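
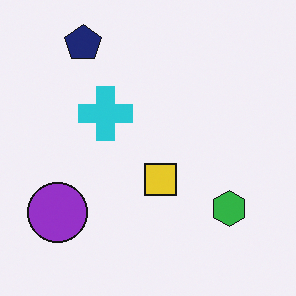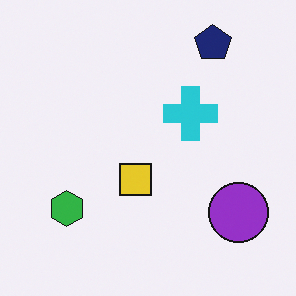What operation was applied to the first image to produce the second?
The second image is the first flipped horizontally (left ↔ right).

The purple circle is in the bottom-left of the first image and the bottom-right of the second — shapes on opposite sides of the vertical midline have swapped in a mirror flip.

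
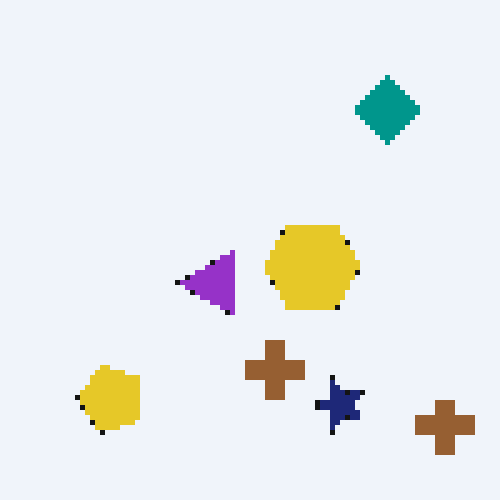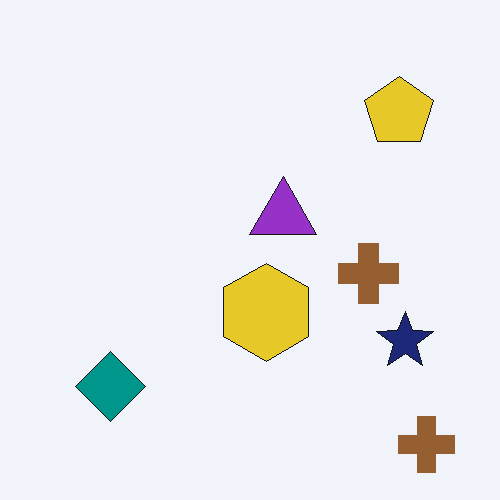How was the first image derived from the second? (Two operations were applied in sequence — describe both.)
This is the original image transposed (reflected across the top-left ↔ bottom-right diagonal), then mildly pixelated.

Shapes have swapped their row and column positions — what was in the top-right is now in the bottom-left — a diagonal reflection. Shapes are reduced to large square blocks; fine edges and outlines are lost — a downscale-then-upscale (mosaic) effect.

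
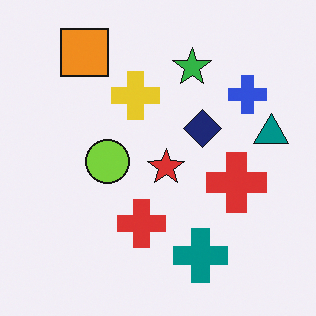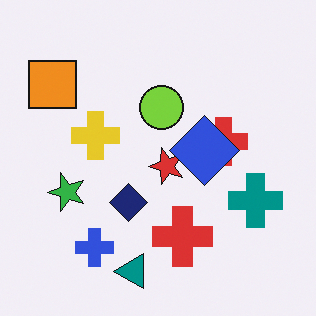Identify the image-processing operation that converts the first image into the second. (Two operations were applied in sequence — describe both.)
It was transposed (reflected across the top-left ↔ bottom-right diagonal), then overlaid with an additional blue diamond.

Shapes have swapped their row and column positions — what was in the top-right is now in the bottom-left — a diagonal reflection. A blue diamond appears in the second image that is absent from the first.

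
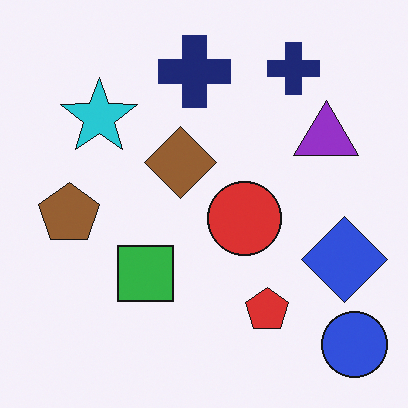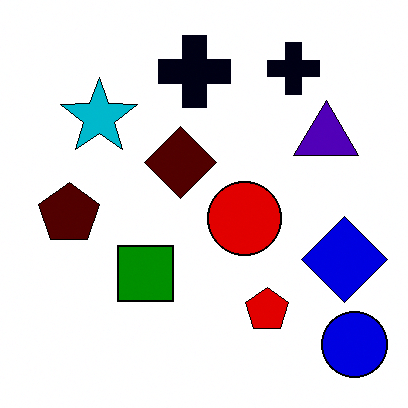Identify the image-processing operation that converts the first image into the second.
It was given much higher contrast.

Tones are pushed away from mid-grey across the whole image — a global contrast change.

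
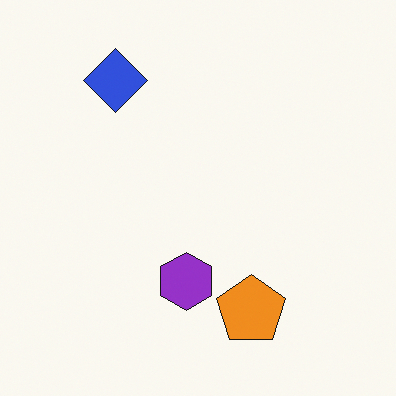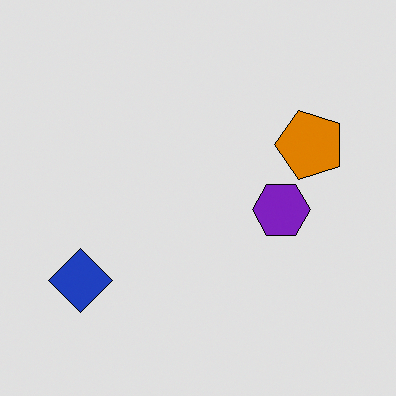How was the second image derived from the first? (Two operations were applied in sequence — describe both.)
Rotated 90° counter-clockwise, then moderately posterized.

The blue diamond sits in the top-left of the first image and the bottom-left of the second — consistent with a whole-image 90° counter-clockwise rotation. Each flat color has snapped to a coarser quantized level — most visibly, the near-white background has dropped to a flat grey.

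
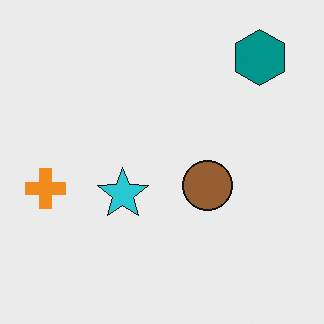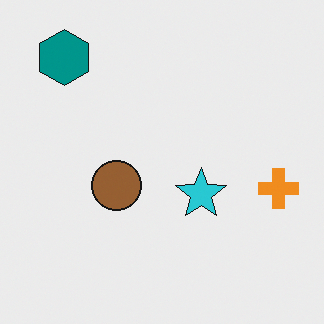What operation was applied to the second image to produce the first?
This is the original image flipped horizontally (left ↔ right).

The orange cross is in the right of the second image and the left of the first — shapes on opposite sides of the vertical midline have swapped in a mirror flip.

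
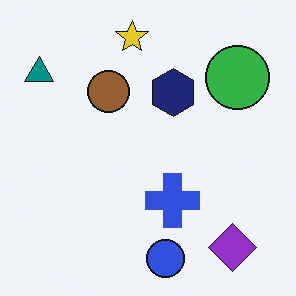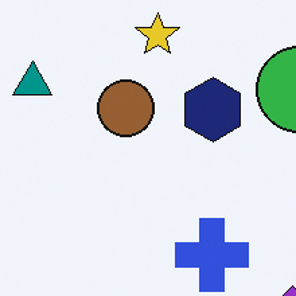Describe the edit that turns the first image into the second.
Cropped slightly and scaled back up.

The visible shapes are larger and the field of view is narrower; shapes near the original edges may be partly or wholly outside the frame — a crop-and-rescale.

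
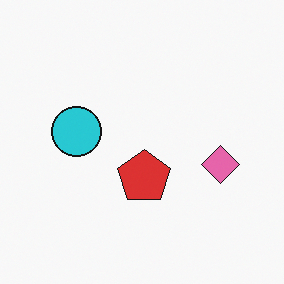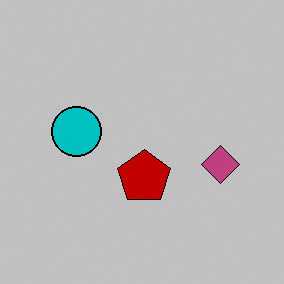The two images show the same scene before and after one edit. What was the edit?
This is the original image aggressively posterized.

Each flat color has snapped to a coarser quantized level — most visibly, the near-white background has dropped to a flat grey.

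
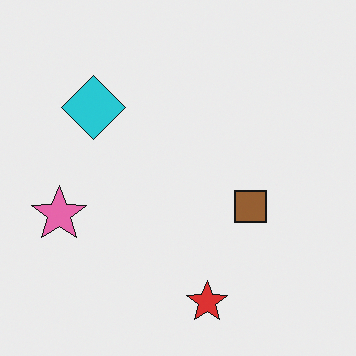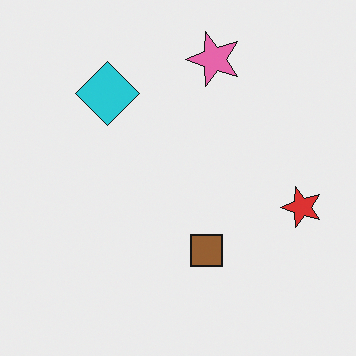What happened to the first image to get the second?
The transformation is: transposed (reflected across the top-left ↔ bottom-right diagonal).

Shapes have swapped their row and column positions — what was in the top-right is now in the bottom-left — a diagonal reflection.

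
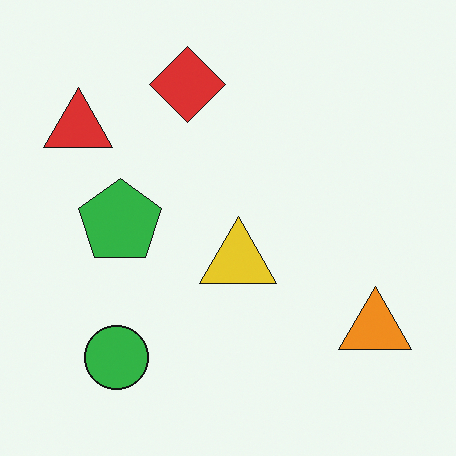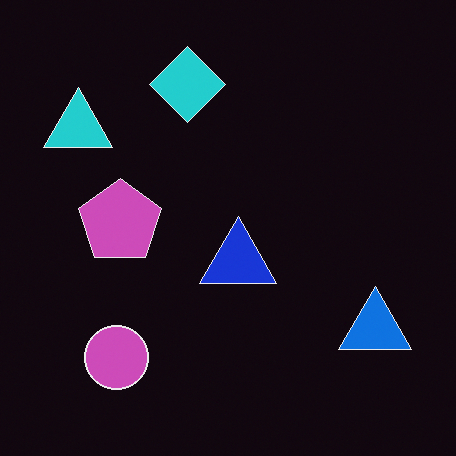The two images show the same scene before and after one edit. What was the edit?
The image was color-inverted (negative).

The light background has become dark and every shape's color is its complement — a photographic negative.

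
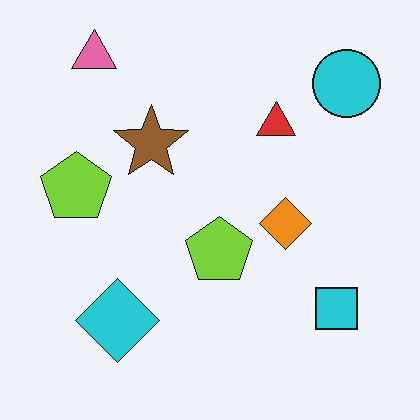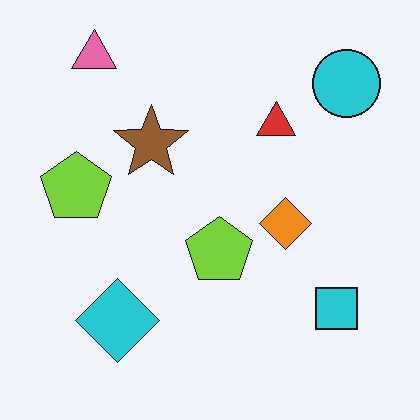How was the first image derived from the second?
The image was JPEG-compressed with visible artifacts.

Blocky 8×8 compression artifacts appear around shape edges and the flat background shows ringing — characteristic JPEG degradation.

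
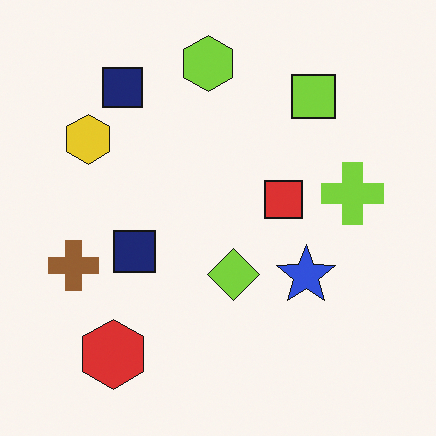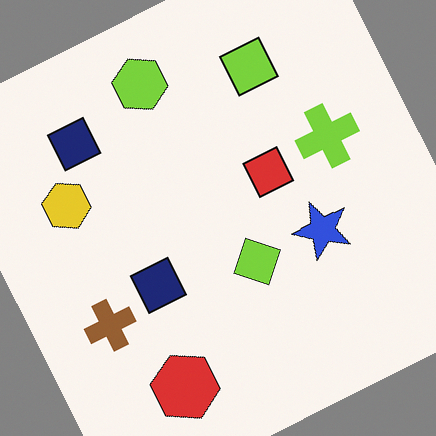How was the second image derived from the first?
This is the original image rotated counter-clockwise by a clearly visible amount.

Every shape is tilted by the same angle and the image corners show triangular fill wedges — a whole-image rotation by a non-right angle.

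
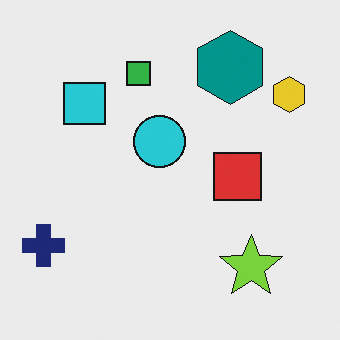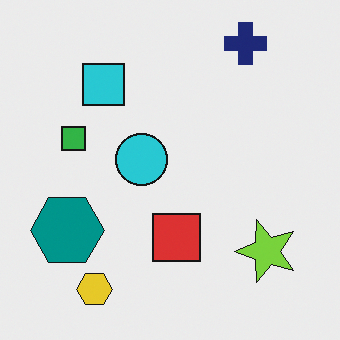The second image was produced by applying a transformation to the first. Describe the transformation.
The image was transposed (reflected across the top-left ↔ bottom-right diagonal).

Shapes have swapped their row and column positions — what was in the top-right is now in the bottom-left — a diagonal reflection.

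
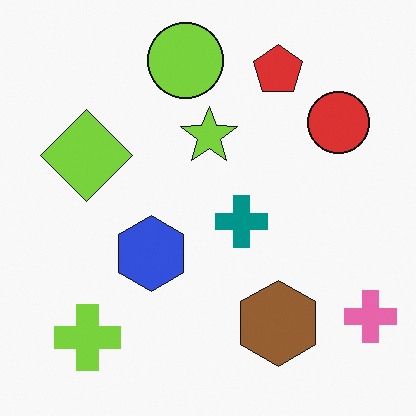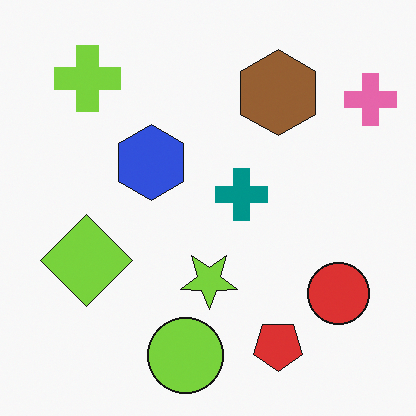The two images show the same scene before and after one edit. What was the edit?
It was flipped vertically (top ↔ bottom).

The lime circle is in the top of the first image and the bottom of the second — shapes on opposite sides of the horizontal midline have swapped in a mirror flip.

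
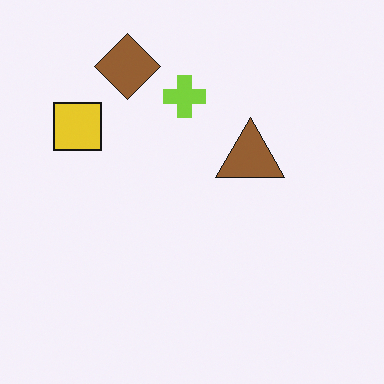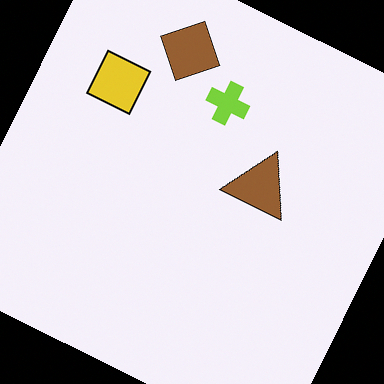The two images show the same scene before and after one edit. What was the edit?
The image was rotated clockwise by a moderate amount.

Every shape is tilted by the same angle and the image corners show triangular fill wedges — a whole-image rotation by a non-right angle.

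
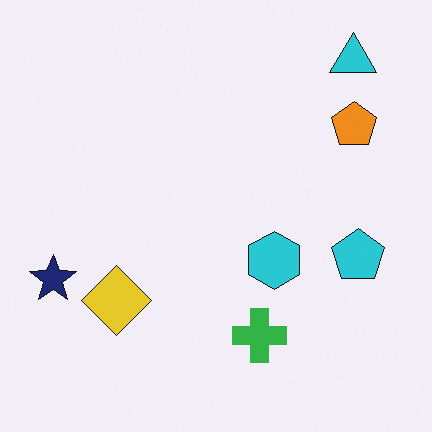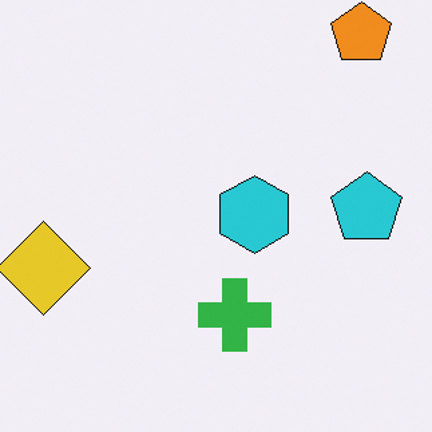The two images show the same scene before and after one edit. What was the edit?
The transformation is: cropped slightly and scaled back up.

The visible shapes are larger and the field of view is narrower; shapes near the original edges may be partly or wholly outside the frame — a crop-and-rescale.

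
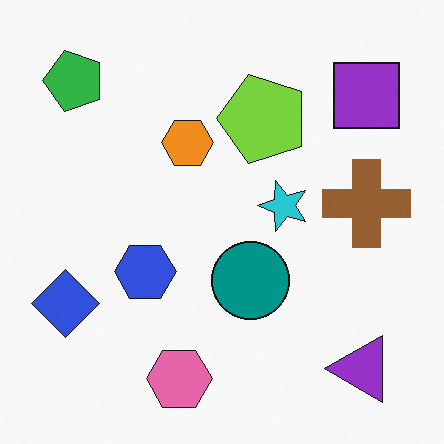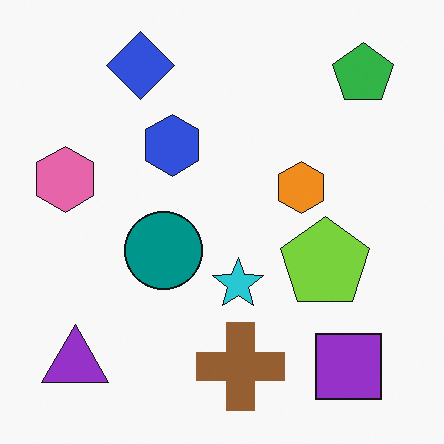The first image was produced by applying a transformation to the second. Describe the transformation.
The image was rotated 90° counter-clockwise.

The green pentagon sits in the top-right of the second image and the top-left of the first — consistent with a whole-image 90° counter-clockwise rotation.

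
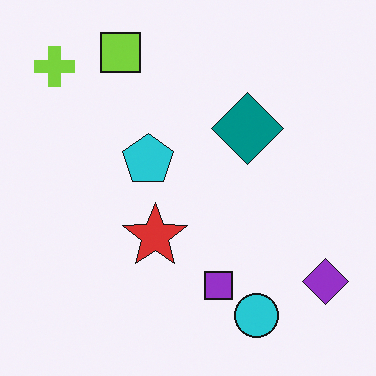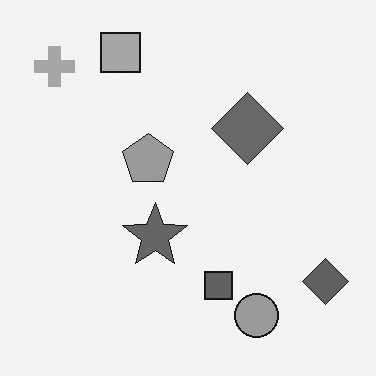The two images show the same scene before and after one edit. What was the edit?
The image was converted to grayscale.

All color is removed — every shape is now a shade of grey.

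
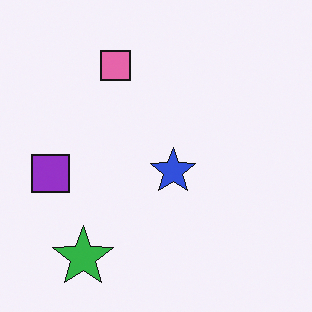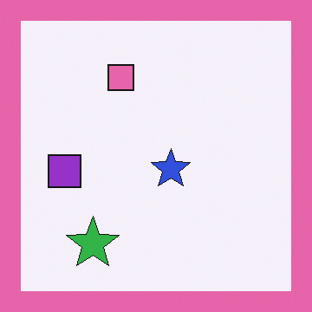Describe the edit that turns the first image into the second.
This is the original image framed with a pink border.

A solid pink frame runs around the edge of the second image, with the content slightly shrunk inside it.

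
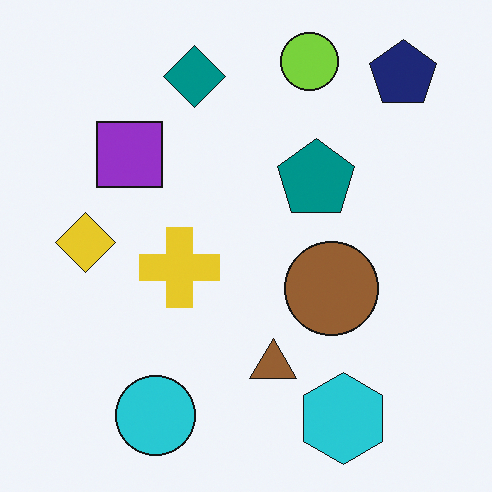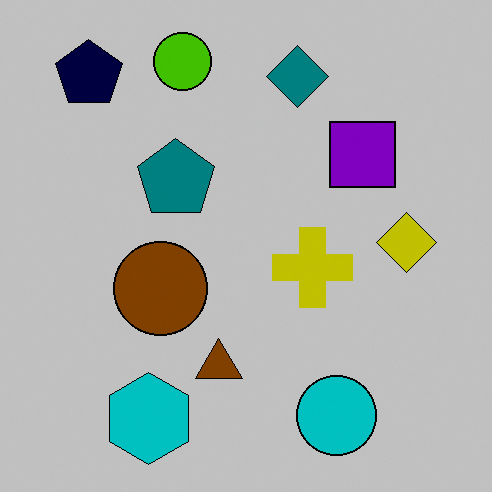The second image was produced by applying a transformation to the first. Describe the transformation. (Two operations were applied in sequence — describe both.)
This is the original image flipped horizontally (left ↔ right), then heavily posterized to just a handful of flat colors.

The yellow diamond is in the left of the first image and the right of the second — shapes on opposite sides of the vertical midline have swapped in a mirror flip. Each flat color has snapped to a coarser quantized level — most visibly, the near-white background has dropped to a flat grey.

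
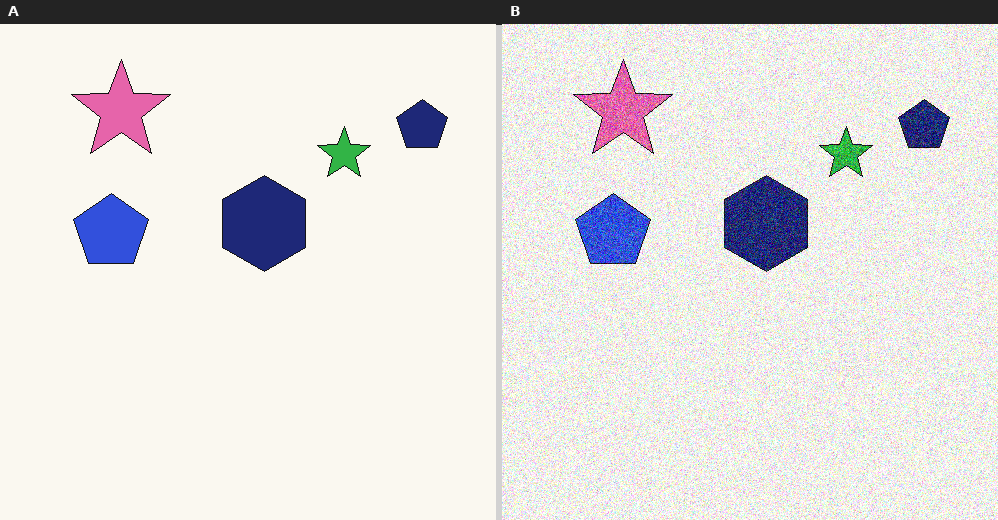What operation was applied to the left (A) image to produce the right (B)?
The transformation is: degraded with heavy additive noise.

Random speckle covers the whole image, including the flat background.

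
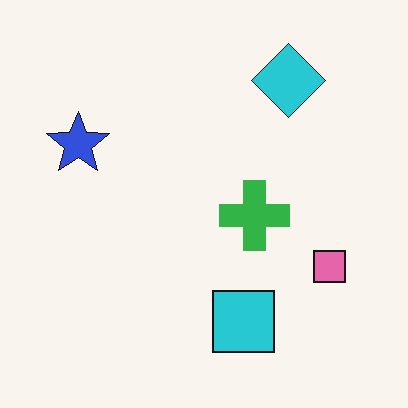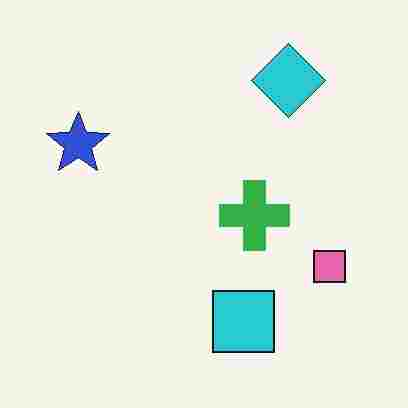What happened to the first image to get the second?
Heavily JPEG-compressed with obvious blocking artifacts.

Blocky 8×8 compression artifacts appear around shape edges and the flat background shows ringing — characteristic JPEG degradation.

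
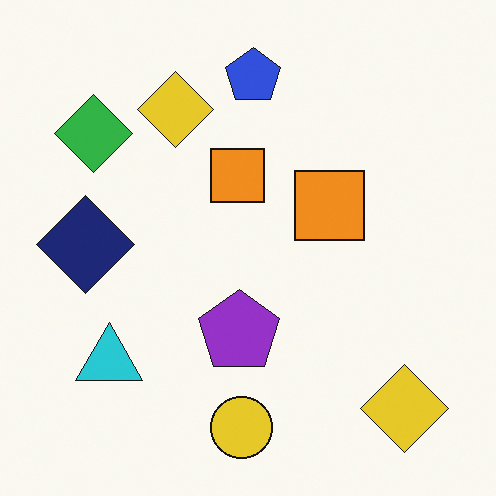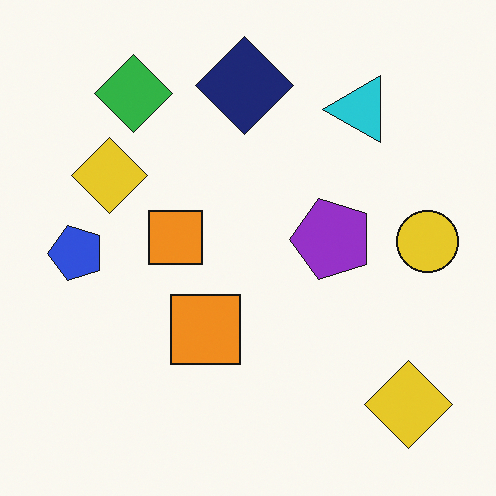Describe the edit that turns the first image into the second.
The transformation is: transposed (reflected across the top-left ↔ bottom-right diagonal).

Shapes have swapped their row and column positions — what was in the top-right is now in the bottom-left — a diagonal reflection.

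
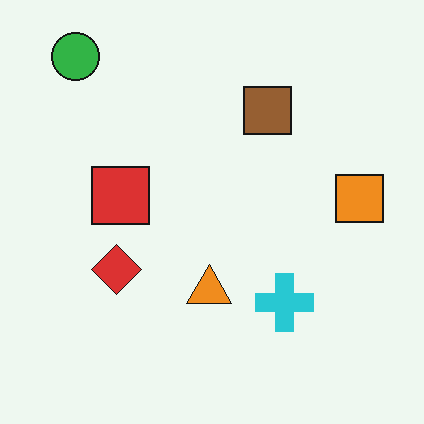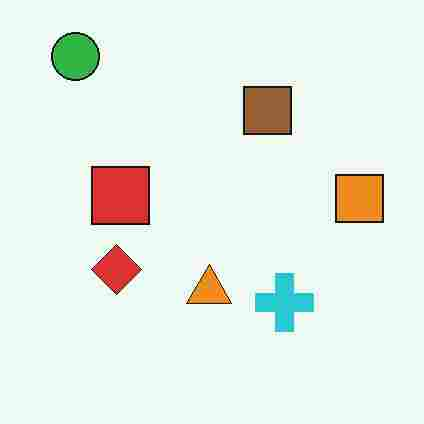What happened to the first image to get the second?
It was degraded with heavy JPEG compression.

Blocky 8×8 compression artifacts appear around shape edges and the flat background shows ringing — characteristic JPEG degradation.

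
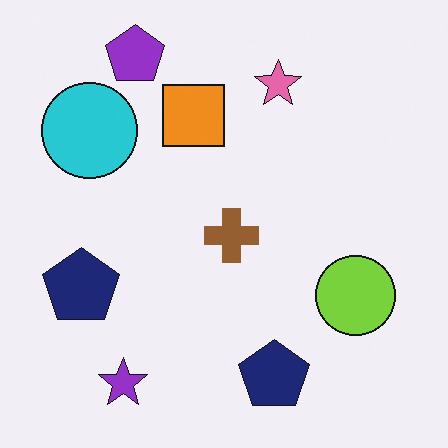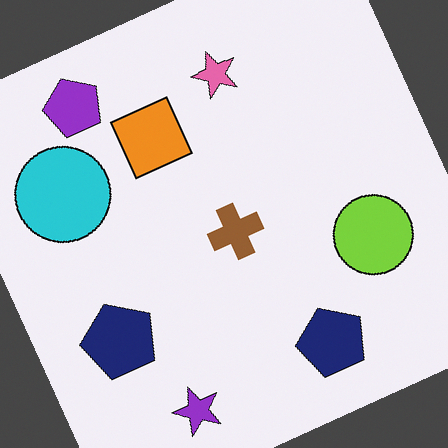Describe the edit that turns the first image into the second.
This is the original image rotated counter-clockwise by a moderate amount.

Every shape is tilted by the same angle and the image corners show triangular fill wedges — a whole-image rotation by a non-right angle.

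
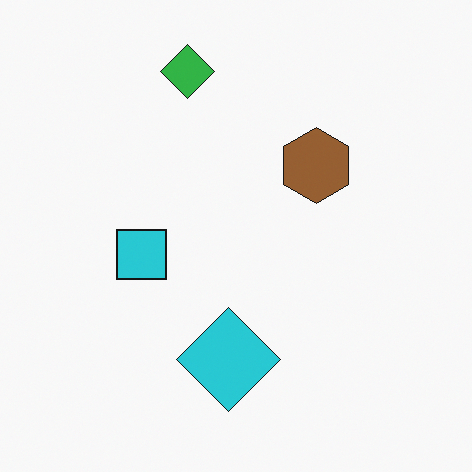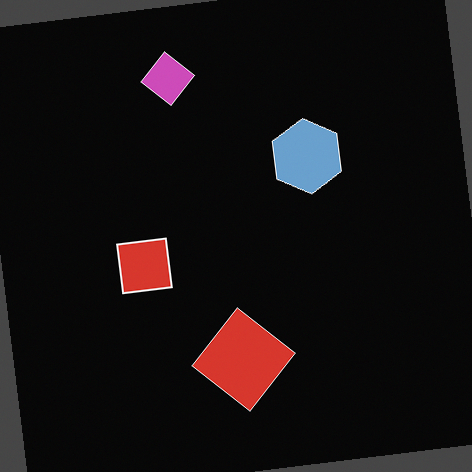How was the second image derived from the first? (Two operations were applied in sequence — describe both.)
The transformation is: color-inverted (negative), then rotated counter-clockwise by a small amount.

The light background has become dark and every shape's color is its complement — a photographic negative. Every shape is tilted by the same angle and the image corners show triangular fill wedges — a whole-image rotation by a non-right angle.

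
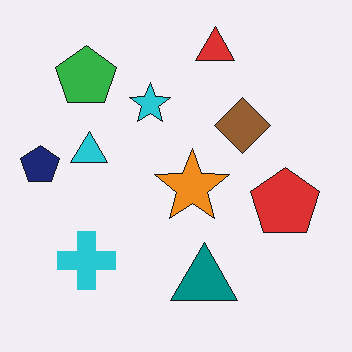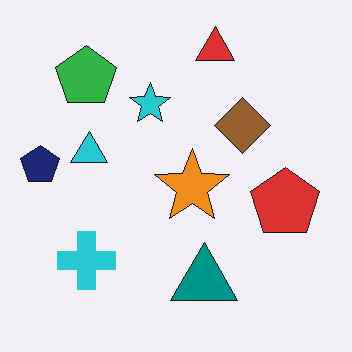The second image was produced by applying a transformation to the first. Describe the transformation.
Given moderate JPEG compression.

Blocky 8×8 compression artifacts appear around shape edges and the flat background shows ringing — characteristic JPEG degradation.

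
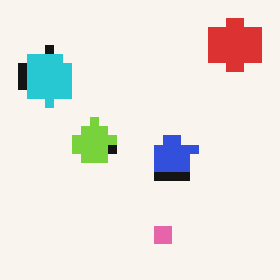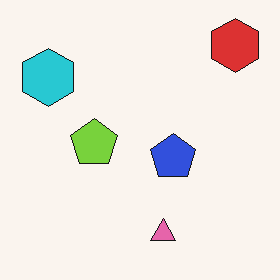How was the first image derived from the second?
This is the original image coarsely pixelated.

Shapes are reduced to large square blocks; fine edges and outlines are lost — a downscale-then-upscale (mosaic) effect.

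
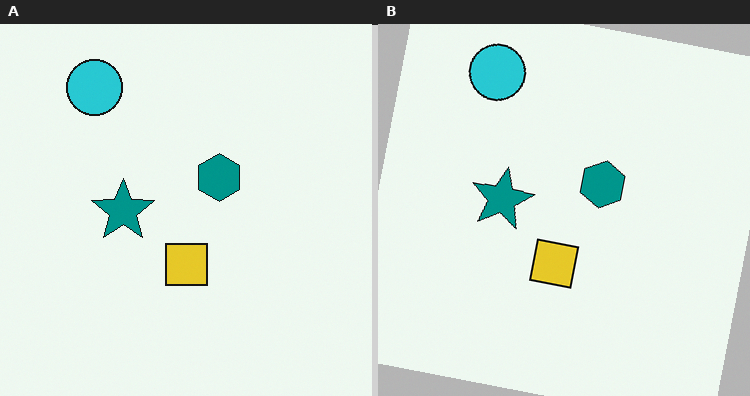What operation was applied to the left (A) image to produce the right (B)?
The right (B) image is the left (A) rotated clockwise by a slight angle.

Every shape is tilted by the same angle and the image corners show triangular fill wedges — a whole-image rotation by a non-right angle.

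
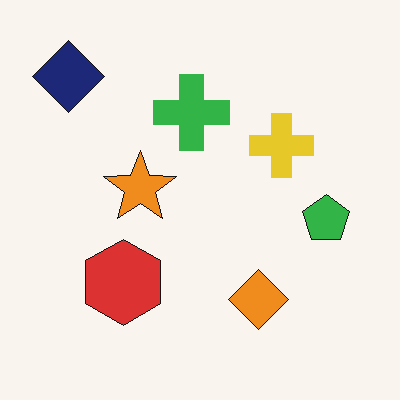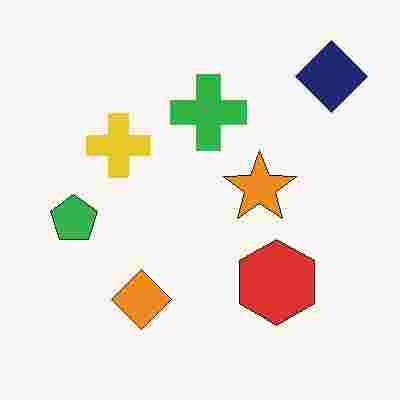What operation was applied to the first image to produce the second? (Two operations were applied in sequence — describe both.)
The image was flipped horizontally (left ↔ right), then heavily JPEG-compressed with obvious blocking artifacts.

The navy diamond is in the top-left of the first image and the top-right of the second — shapes on opposite sides of the vertical midline have swapped in a mirror flip. Blocky 8×8 compression artifacts appear around shape edges and the flat background shows ringing — characteristic JPEG degradation.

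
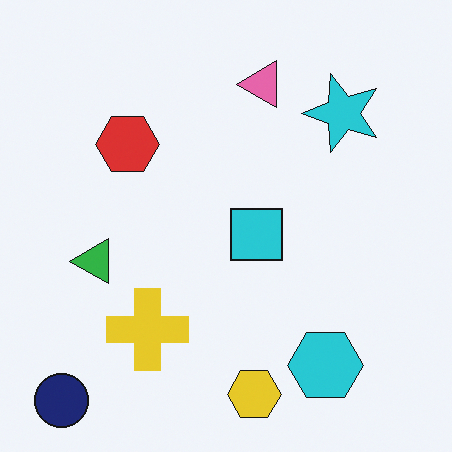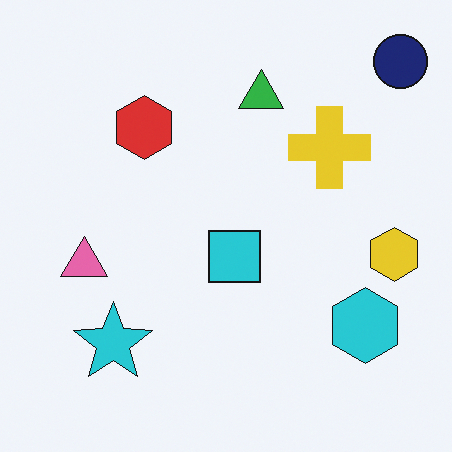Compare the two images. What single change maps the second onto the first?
It was transposed (reflected across the top-left ↔ bottom-right diagonal).

Shapes have swapped their row and column positions — what was in the top-right is now in the bottom-left — a diagonal reflection.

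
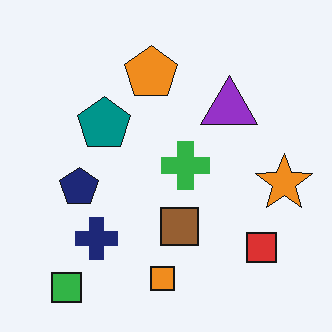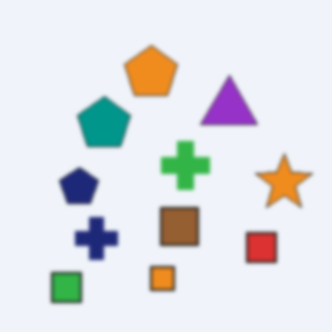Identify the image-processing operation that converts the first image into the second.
The transformation is: lightly blurred.

Shape edges and outlines are uniformly softened across the whole image.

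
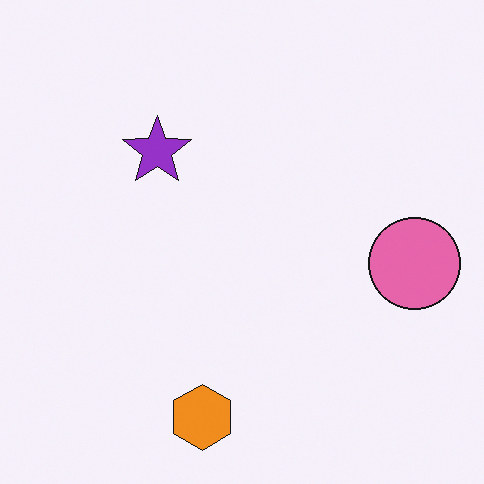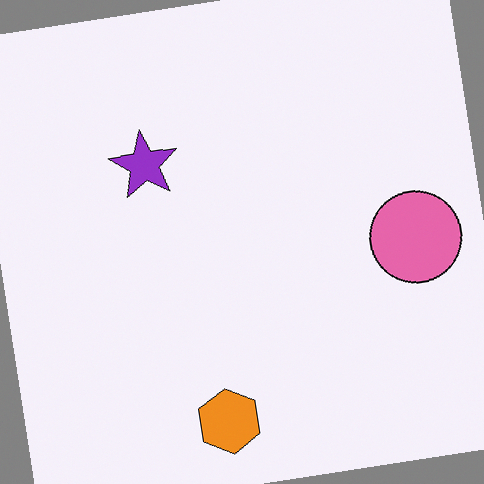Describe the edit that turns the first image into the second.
This is the original image rotated counter-clockwise by a small amount.

Every shape is tilted by the same angle and the image corners show triangular fill wedges — a whole-image rotation by a non-right angle.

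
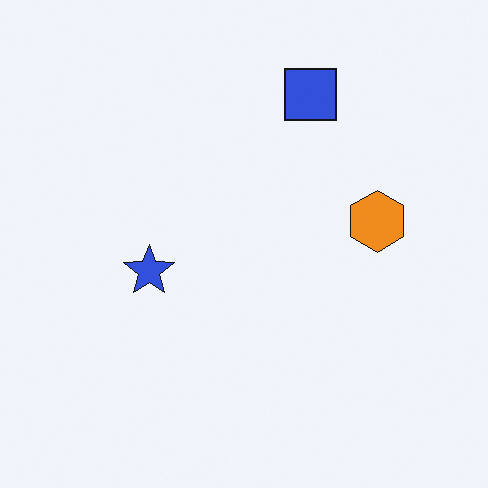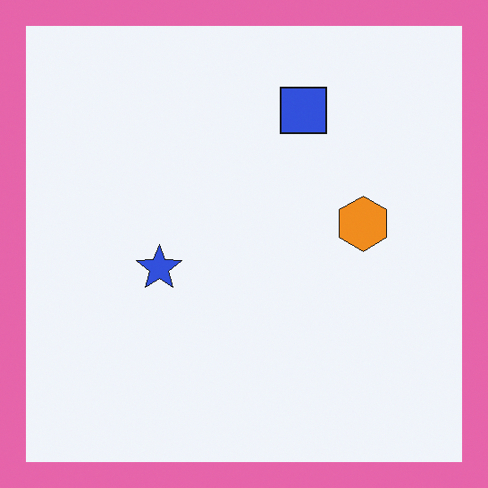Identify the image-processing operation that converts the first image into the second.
The transformation is: framed with a pink border.

A solid pink frame runs around the edge of the second image, with the content slightly shrunk inside it.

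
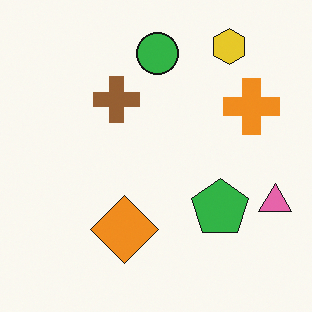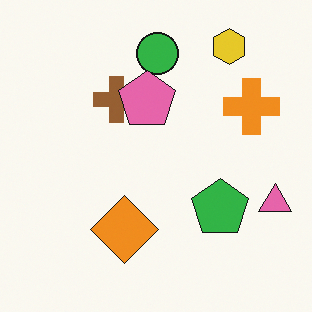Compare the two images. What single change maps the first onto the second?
It was overlaid with an additional pink pentagon.

A pink pentagon appears in the second image that is absent from the first.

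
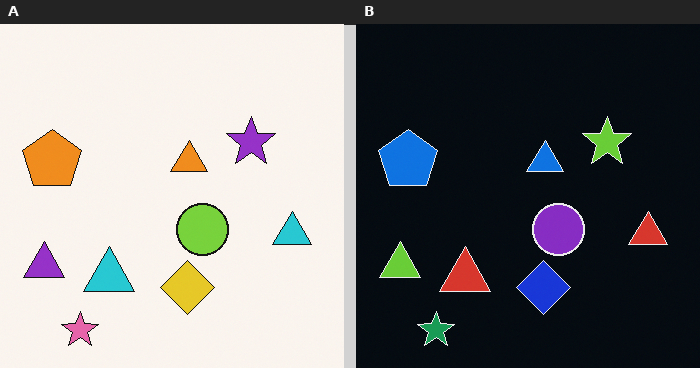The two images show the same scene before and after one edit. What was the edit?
Color-inverted (negative).

The light background has become dark and every shape's color is its complement — a photographic negative.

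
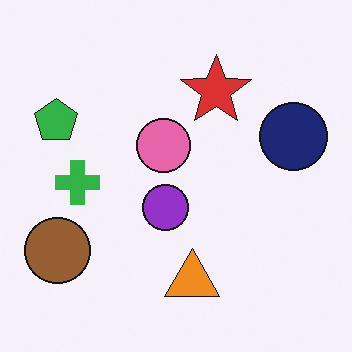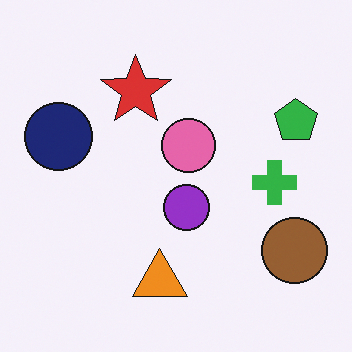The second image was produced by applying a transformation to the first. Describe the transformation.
The second image is the first flipped horizontally (left ↔ right).

The green pentagon is in the left of the first image and the right of the second — shapes on opposite sides of the vertical midline have swapped in a mirror flip.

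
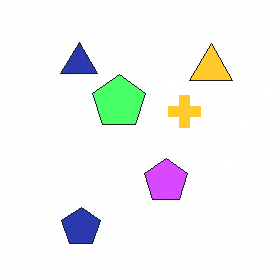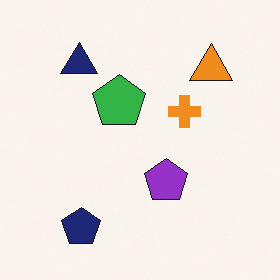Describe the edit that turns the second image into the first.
It was noticeably brightened.

Every pixel — background and shapes alike — is uniformly brightened.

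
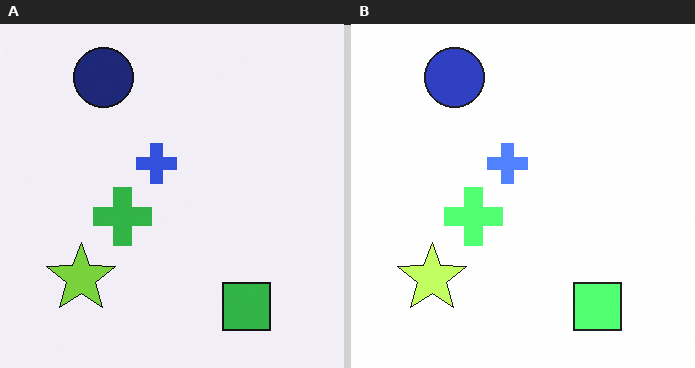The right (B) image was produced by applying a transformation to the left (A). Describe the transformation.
Brightened a lot.

Every pixel — background and shapes alike — is uniformly brightened.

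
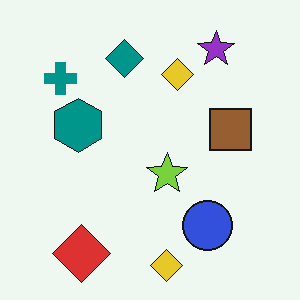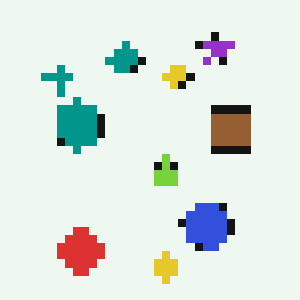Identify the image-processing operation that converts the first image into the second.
The transformation is: moderately pixelated.

Shapes are reduced to large square blocks; fine edges and outlines are lost — a downscale-then-upscale (mosaic) effect.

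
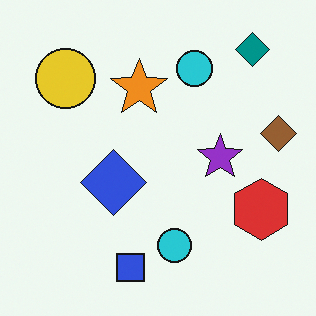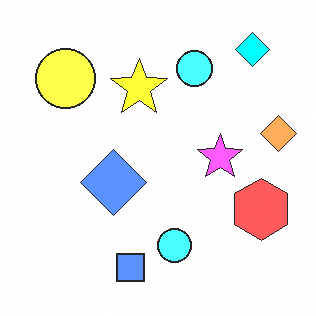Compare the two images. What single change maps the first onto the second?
The image was brightened a lot.

Every pixel — background and shapes alike — is uniformly brightened.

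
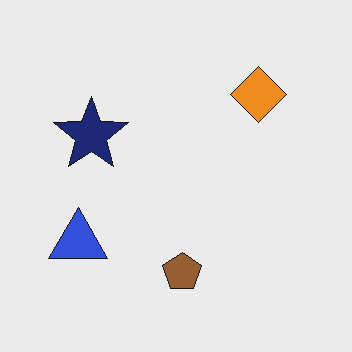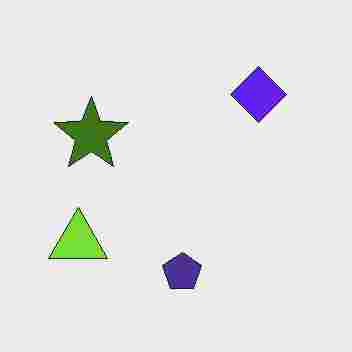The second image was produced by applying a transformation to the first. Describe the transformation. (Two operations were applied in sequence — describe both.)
It was hue-shifted through roughly half the color wheel, then heavily JPEG-compressed with obvious blocking artifacts.

Every shape's color has rotated by the same amount around the hue wheel — a uniform hue shift. Blocky 8×8 compression artifacts appear around shape edges and the flat background shows ringing — characteristic JPEG degradation.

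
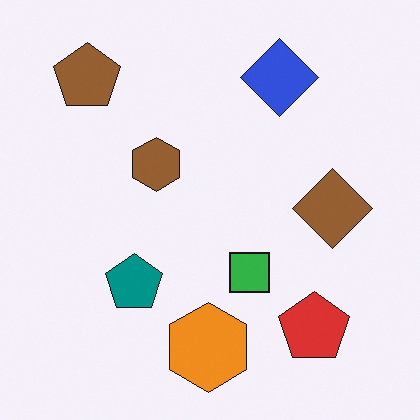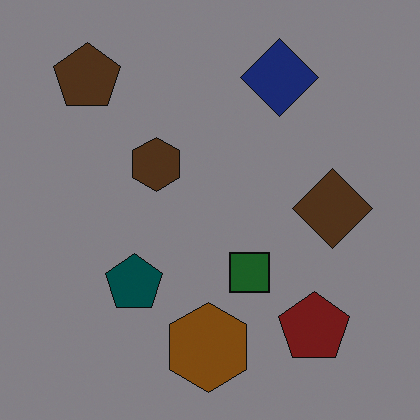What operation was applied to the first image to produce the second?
The transformation is: substantially darkened.

Every pixel — background and shapes alike — is uniformly darkened.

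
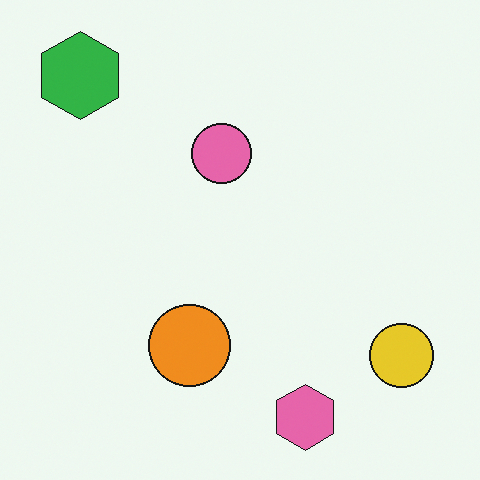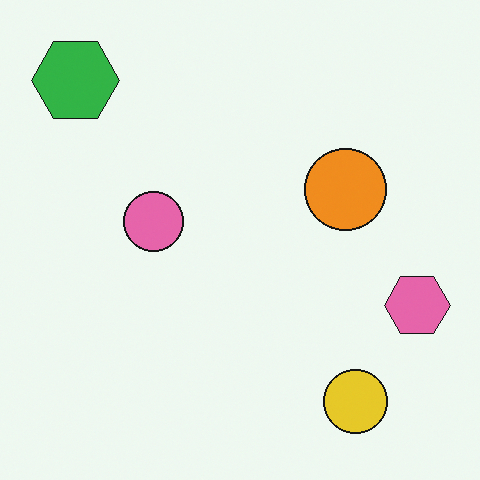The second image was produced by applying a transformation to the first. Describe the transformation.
Transposed (reflected across the top-left ↔ bottom-right diagonal).

Shapes have swapped their row and column positions — what was in the top-right is now in the bottom-left — a diagonal reflection.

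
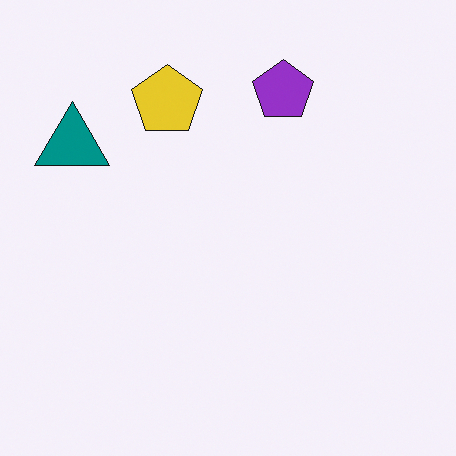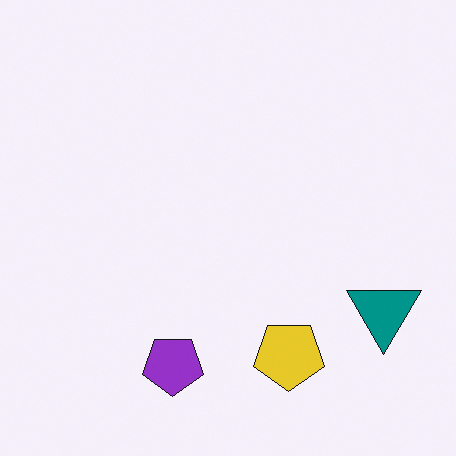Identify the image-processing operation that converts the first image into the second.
Rotated 180°.

The teal triangle sits in the top-left of the first image and the bottom-right of the second — consistent with a whole-image 180° rotation.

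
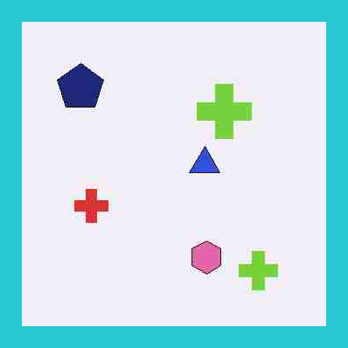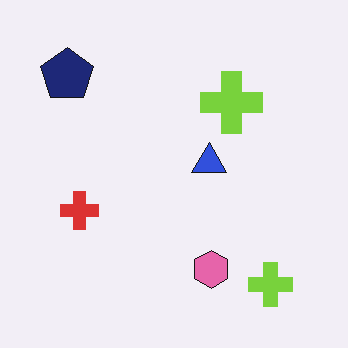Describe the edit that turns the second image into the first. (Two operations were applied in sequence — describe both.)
Degraded with heavy JPEG compression, then framed with a cyan border.

Blocky 8×8 compression artifacts appear around shape edges and the flat background shows ringing — characteristic JPEG degradation. A solid cyan frame runs around the edge of the first image, with the content slightly shrunk inside it.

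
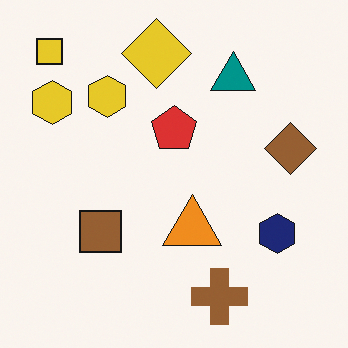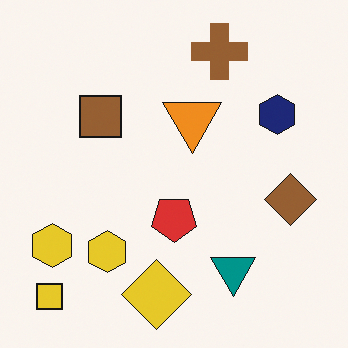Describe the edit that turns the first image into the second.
Flipped vertically (top ↔ bottom).

The yellow square is in the top-left of the first image and the bottom-left of the second — shapes on opposite sides of the horizontal midline have swapped in a mirror flip.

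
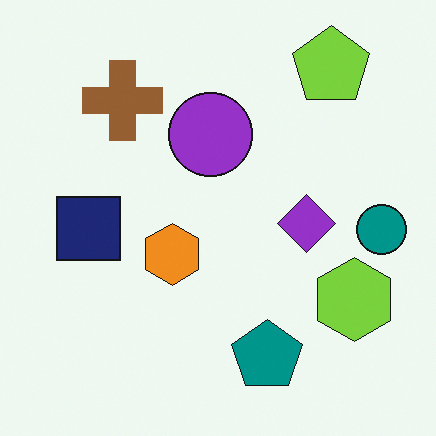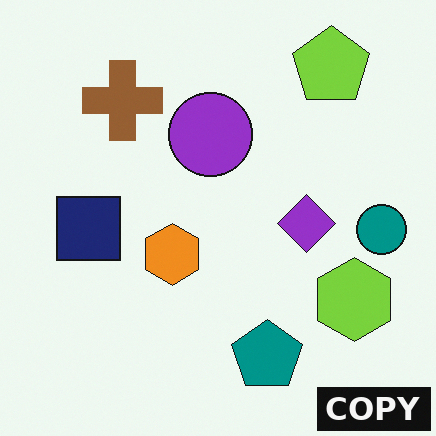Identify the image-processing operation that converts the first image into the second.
The transformation is: watermarked with the text "COPY" in the lower-right corner.

A dark label reading "COPY" appears in the lower-right corner.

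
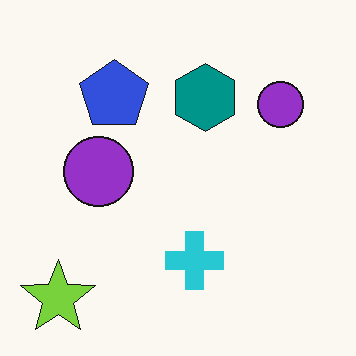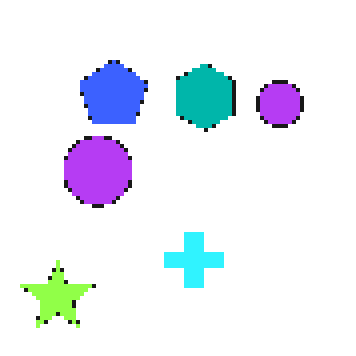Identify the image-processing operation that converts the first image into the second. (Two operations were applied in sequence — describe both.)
The transformation is: mildly pixelated, then brightened a little.

Shapes are reduced to large square blocks; fine edges and outlines are lost — a downscale-then-upscale (mosaic) effect. Every pixel — background and shapes alike — is uniformly brightened.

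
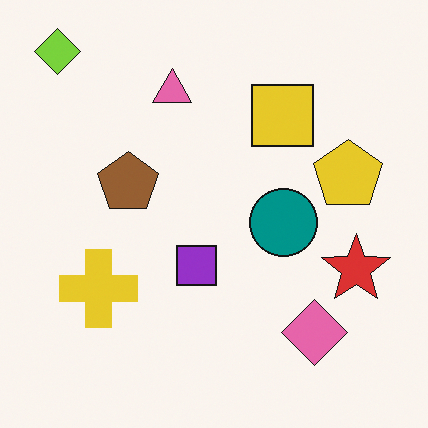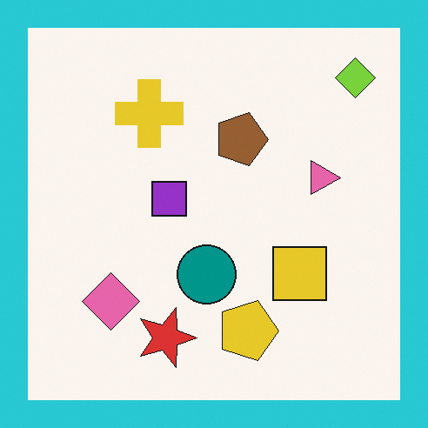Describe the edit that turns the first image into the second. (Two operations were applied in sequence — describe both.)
Rotated 90° clockwise, then framed with a cyan border.

The lime diamond sits in the top-left of the first image and the top-right of the second — consistent with a whole-image 90° clockwise rotation. A solid cyan frame runs around the edge of the second image, with the content slightly shrunk inside it.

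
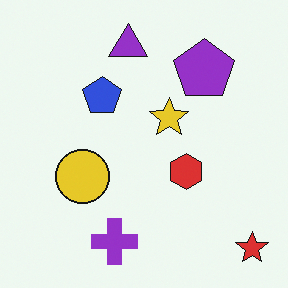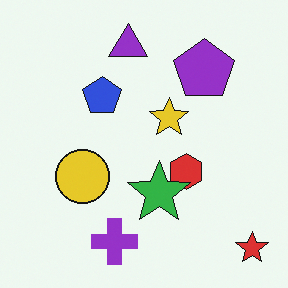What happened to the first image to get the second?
This is the original image overlaid with an additional green star.

A green star appears in the second image that is absent from the first.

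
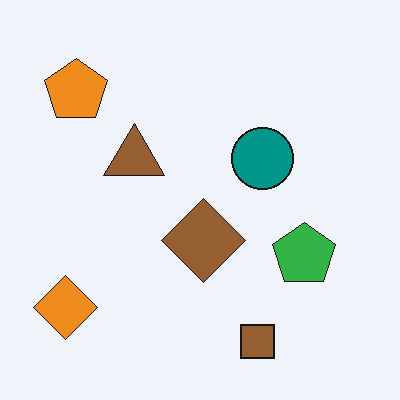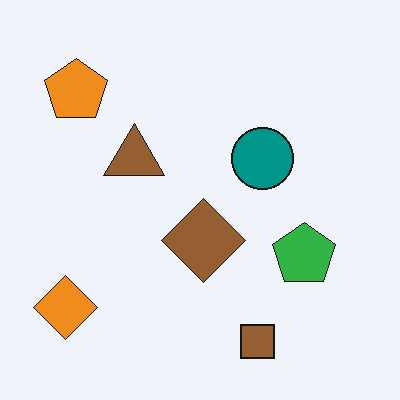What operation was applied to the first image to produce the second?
It was given moderate JPEG compression.

Blocky 8×8 compression artifacts appear around shape edges and the flat background shows ringing — characteristic JPEG degradation.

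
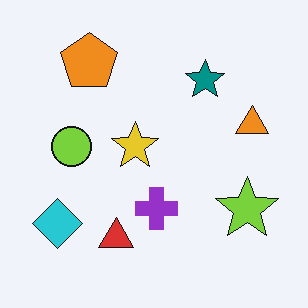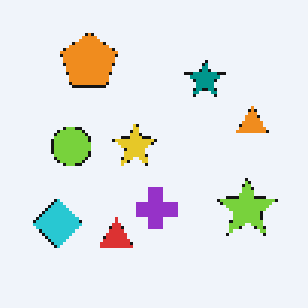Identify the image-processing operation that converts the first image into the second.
The second image is the first lightly pixelated (a mild mosaic effect).

Shapes are reduced to large square blocks; fine edges and outlines are lost — a downscale-then-upscale (mosaic) effect.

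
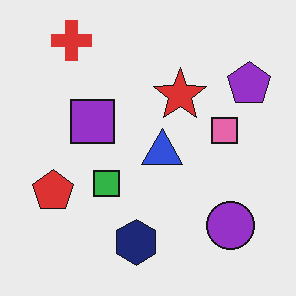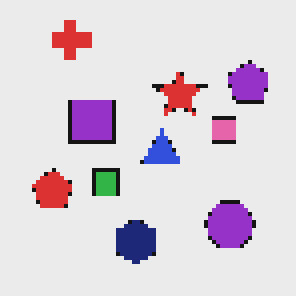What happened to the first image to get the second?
The transformation is: lightly pixelated (a mild mosaic effect).

Shapes are reduced to large square blocks; fine edges and outlines are lost — a downscale-then-upscale (mosaic) effect.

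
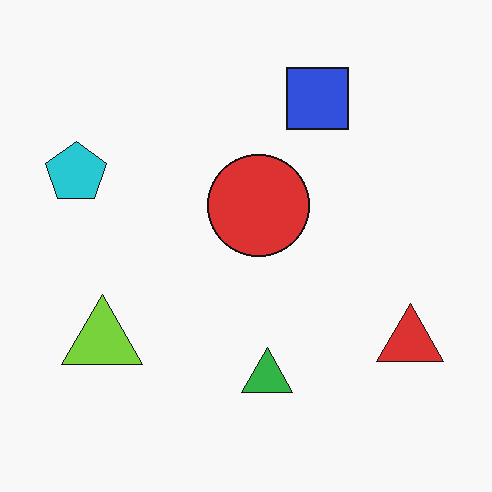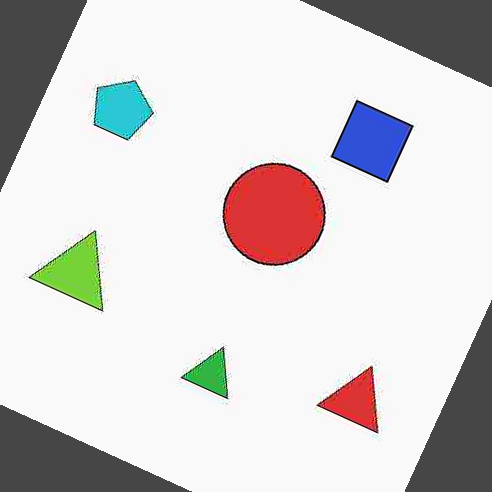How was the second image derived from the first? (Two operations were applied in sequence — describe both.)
It was degraded with heavy JPEG compression, then rotated clockwise by a moderate amount.

Blocky 8×8 compression artifacts appear around shape edges and the flat background shows ringing — characteristic JPEG degradation. Every shape is tilted by the same angle and the image corners show triangular fill wedges — a whole-image rotation by a non-right angle.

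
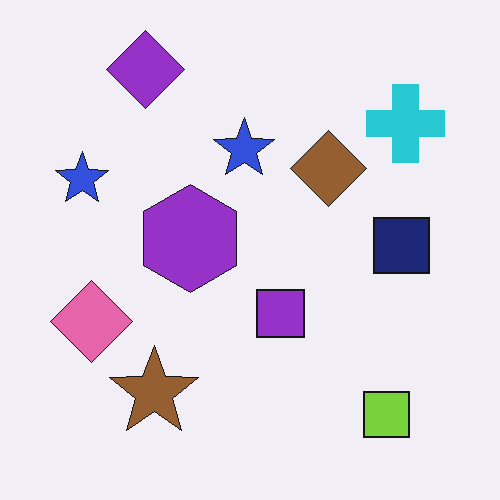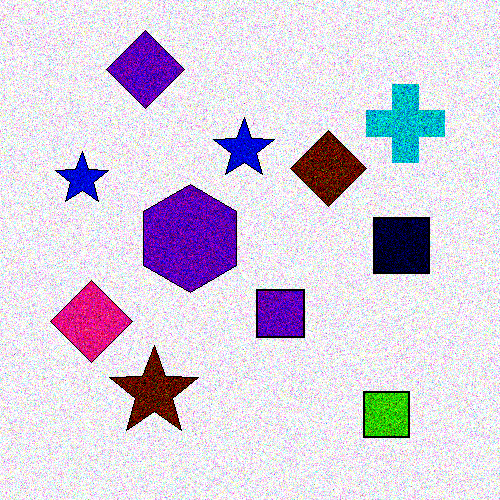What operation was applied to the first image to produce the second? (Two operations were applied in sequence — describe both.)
The second image is the first degraded with visible gaussian noise, then boosted in contrast.

Random speckle covers the whole image, including the flat background. Tones are pushed away from mid-grey across the whole image — a global contrast change.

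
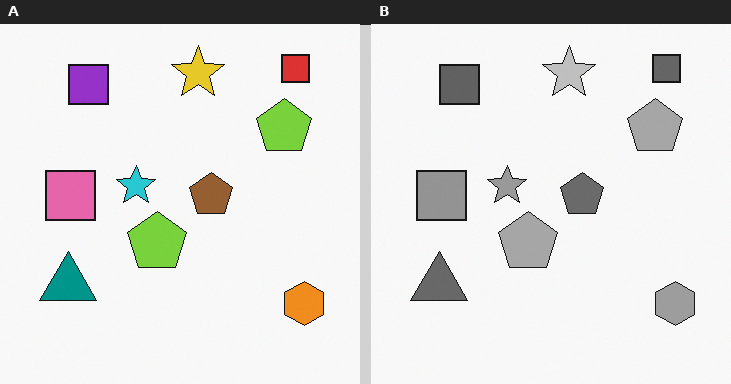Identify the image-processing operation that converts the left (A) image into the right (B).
Converted to grayscale.

All color is removed — every shape is now a shade of grey.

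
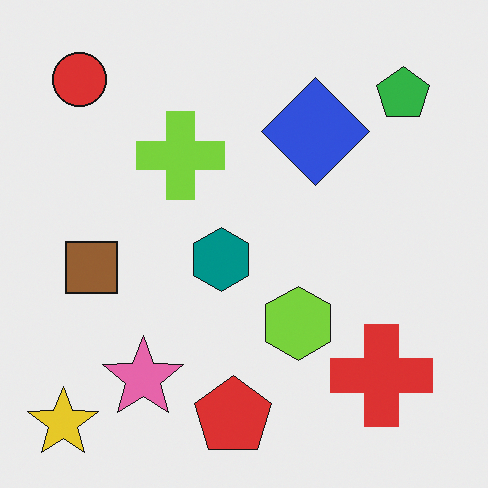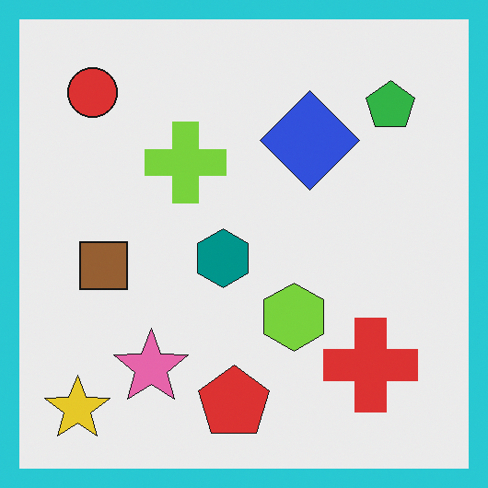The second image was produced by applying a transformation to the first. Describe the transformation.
It was framed with a cyan border.

A solid cyan frame runs around the edge of the second image, with the content slightly shrunk inside it.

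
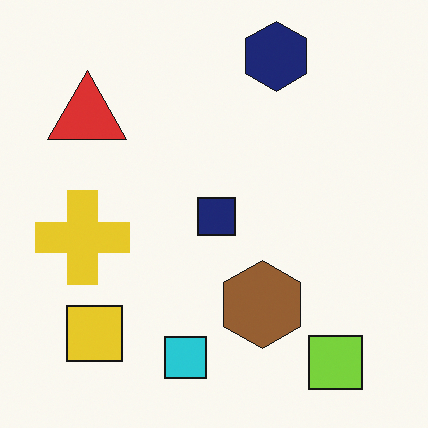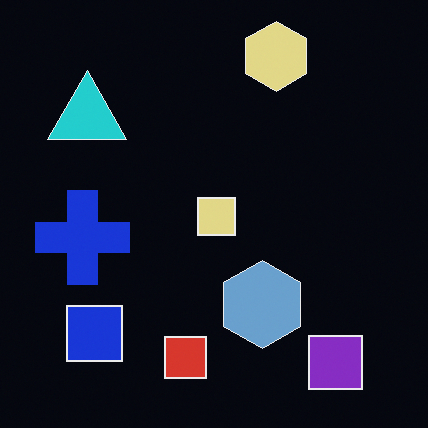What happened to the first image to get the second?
The second image is the first color-inverted (negative).

The light background has become dark and every shape's color is its complement — a photographic negative.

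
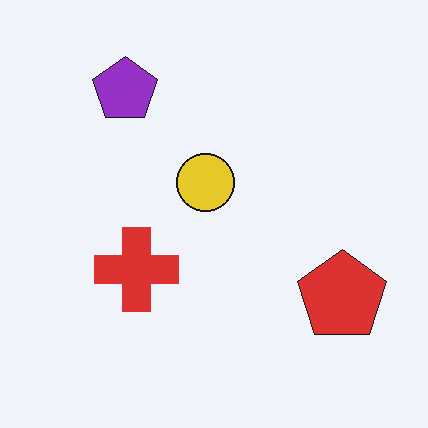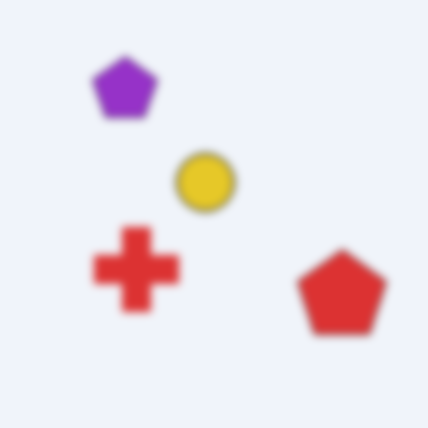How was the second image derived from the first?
This is the original image noticeably gaussian-blurred.

Shape edges and outlines are uniformly softened across the whole image.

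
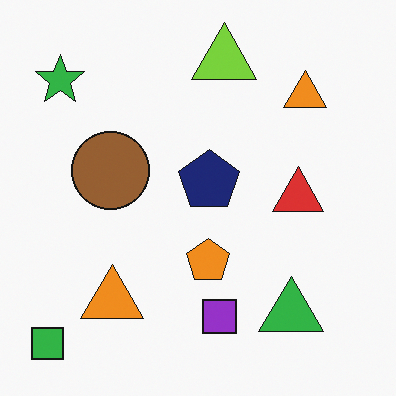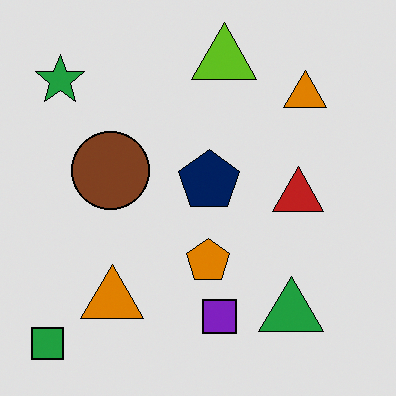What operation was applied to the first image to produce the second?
The image was posterized to a reduced palette.

Each flat color has snapped to a coarser quantized level — most visibly, the near-white background has dropped to a flat grey.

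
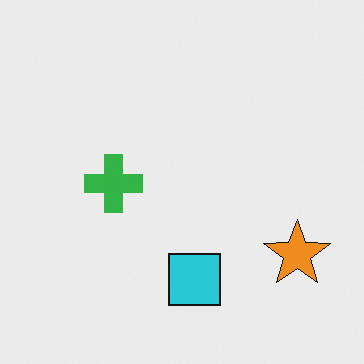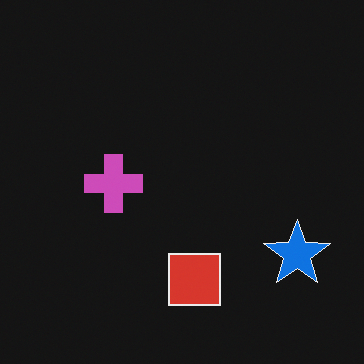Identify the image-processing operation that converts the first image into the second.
Color-inverted (negative).

The light background has become dark and every shape's color is its complement — a photographic negative.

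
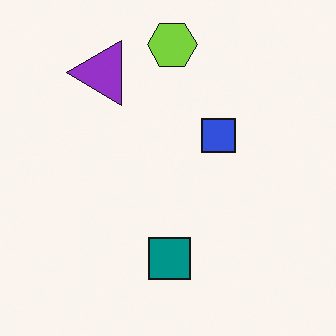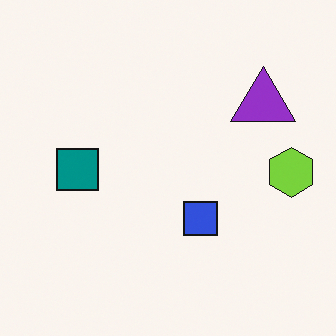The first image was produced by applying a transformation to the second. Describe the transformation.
Rotated 90° counter-clockwise.

The lime hexagon sits in the right of the second image and the top of the first — consistent with a whole-image 90° counter-clockwise rotation.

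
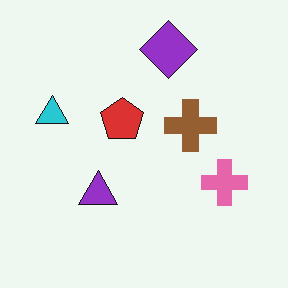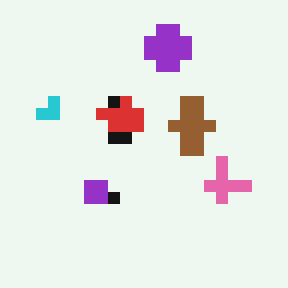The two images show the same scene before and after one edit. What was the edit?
It was coarsely pixelated.

Shapes are reduced to large square blocks; fine edges and outlines are lost — a downscale-then-upscale (mosaic) effect.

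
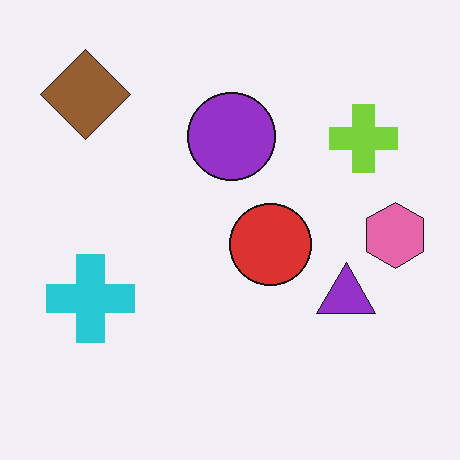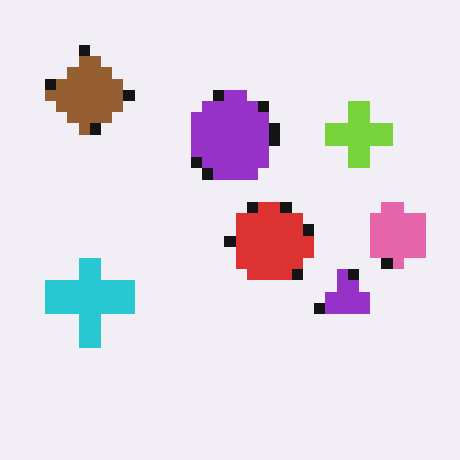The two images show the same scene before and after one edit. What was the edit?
The transformation is: heavily pixelated into large blocks.

Shapes are reduced to large square blocks; fine edges and outlines are lost — a downscale-then-upscale (mosaic) effect.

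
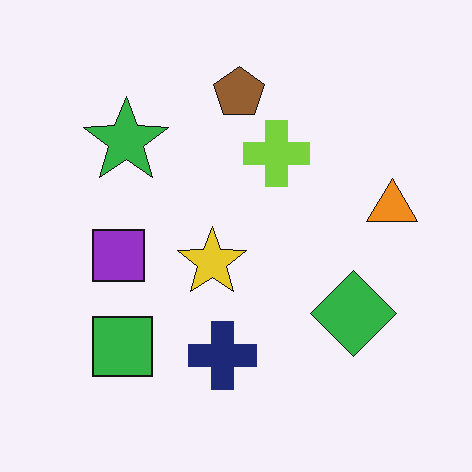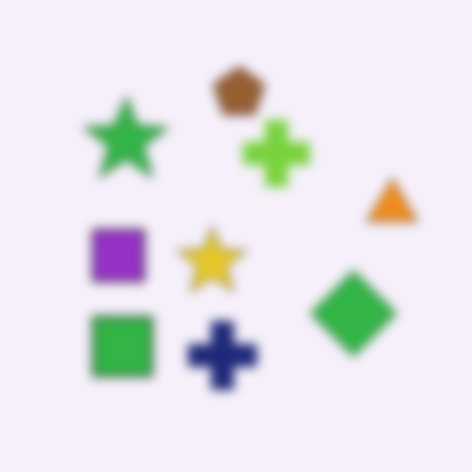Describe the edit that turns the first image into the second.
The second image is the first heavily blurred.

Shape edges and outlines are uniformly softened across the whole image.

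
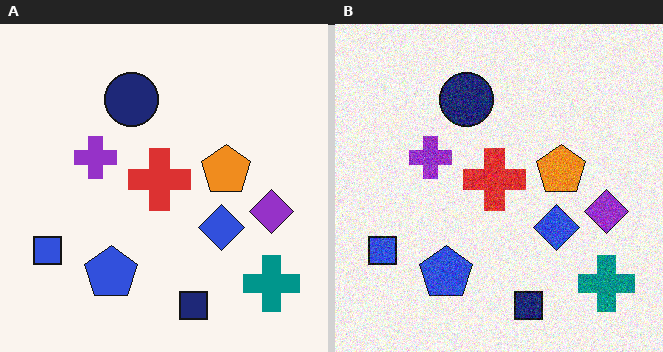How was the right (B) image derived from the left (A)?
The transformation is: degraded with visible gaussian noise.

Random speckle covers the whole image, including the flat background.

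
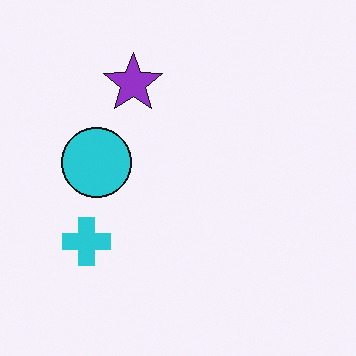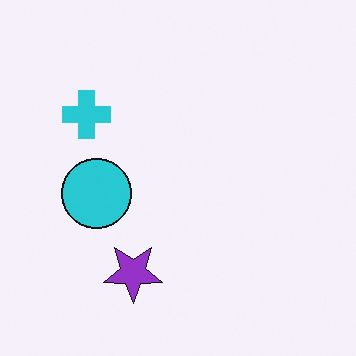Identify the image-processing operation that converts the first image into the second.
The transformation is: flipped vertically (top ↔ bottom).

The purple star is in the top of the first image and the bottom of the second — shapes on opposite sides of the horizontal midline have swapped in a mirror flip.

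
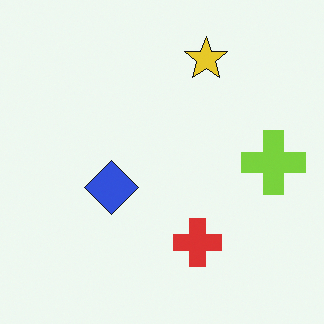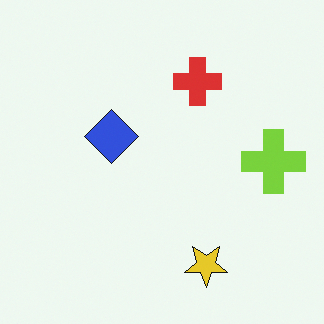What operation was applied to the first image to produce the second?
The image was flipped vertically (top ↔ bottom).

The yellow star is in the top of the first image and the bottom of the second — shapes on opposite sides of the horizontal midline have swapped in a mirror flip.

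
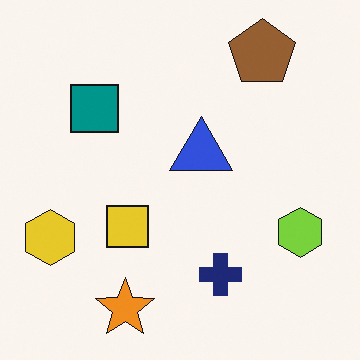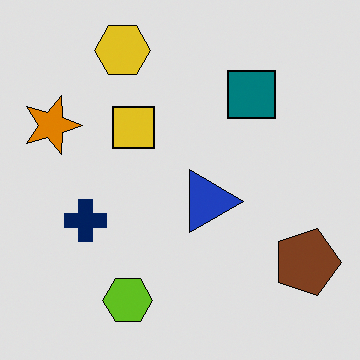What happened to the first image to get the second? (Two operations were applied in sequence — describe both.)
The image was rotated 90° clockwise, then posterized to a reduced palette.

The brown pentagon sits in the top-right of the first image and the bottom-right of the second — consistent with a whole-image 90° clockwise rotation. Each flat color has snapped to a coarser quantized level — most visibly, the near-white background has dropped to a flat grey.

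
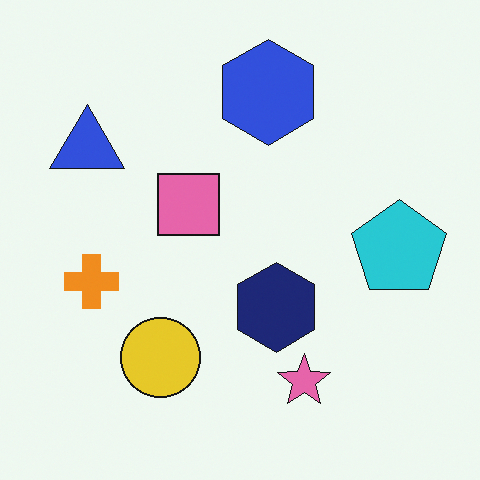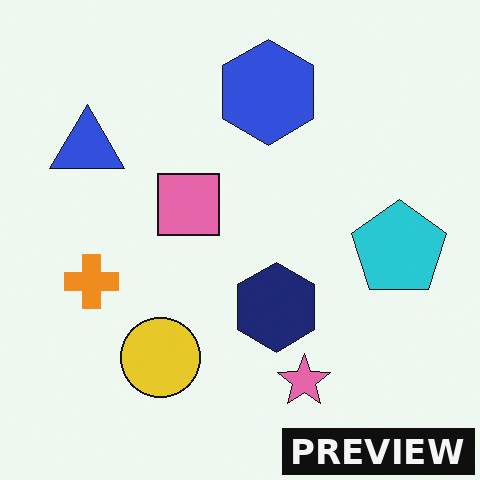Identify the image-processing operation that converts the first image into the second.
The image was watermarked with the text "PREVIEW" in the lower-right corner.

A dark label reading "PREVIEW" appears in the lower-right corner.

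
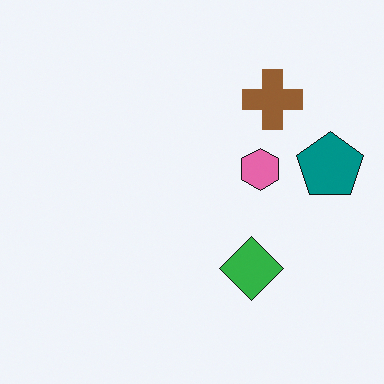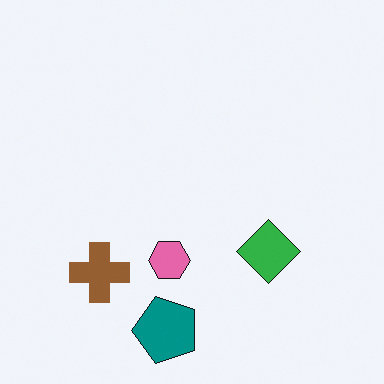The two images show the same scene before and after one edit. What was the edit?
The image was transposed (reflected across the top-left ↔ bottom-right diagonal).

Shapes have swapped their row and column positions — what was in the top-right is now in the bottom-left — a diagonal reflection.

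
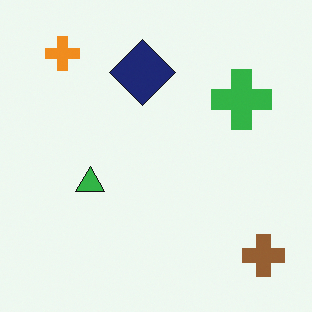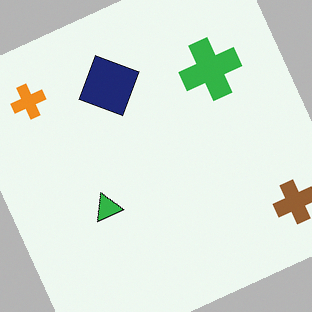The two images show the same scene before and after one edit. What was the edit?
It was rotated counter-clockwise by a moderate amount.

Every shape is tilted by the same angle and the image corners show triangular fill wedges — a whole-image rotation by a non-right angle.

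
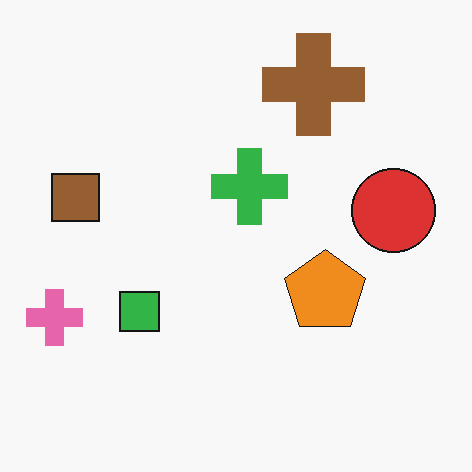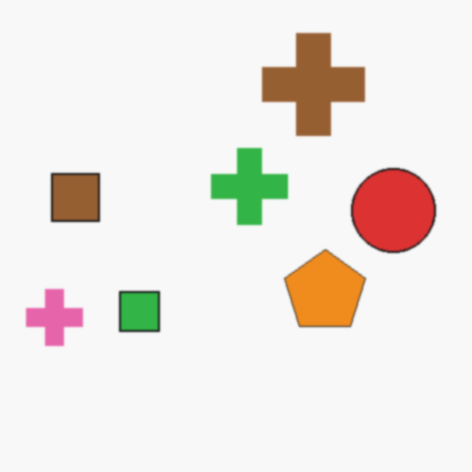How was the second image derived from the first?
The transformation is: slightly softened.

Shape edges and outlines are uniformly softened across the whole image.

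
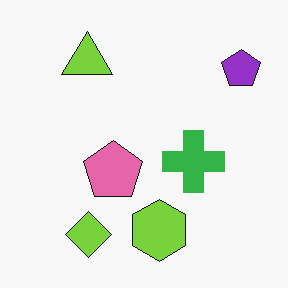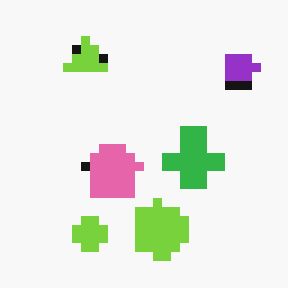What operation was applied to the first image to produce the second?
Heavily pixelated into large blocks.

Shapes are reduced to large square blocks; fine edges and outlines are lost — a downscale-then-upscale (mosaic) effect.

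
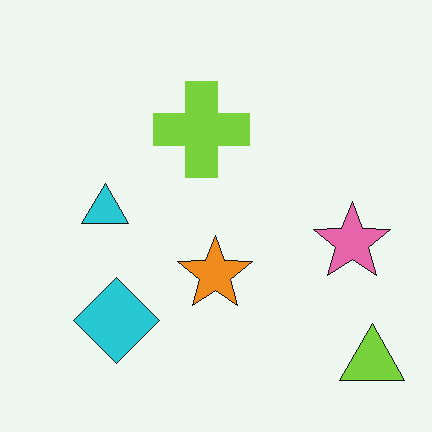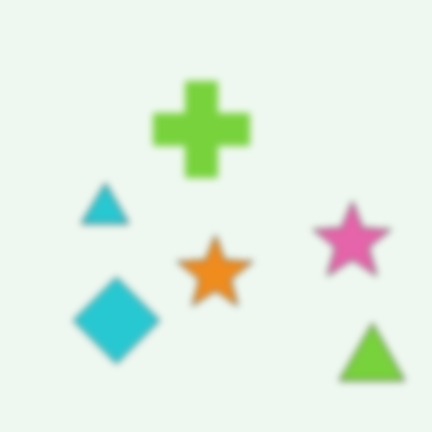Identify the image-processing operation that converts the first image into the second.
The image was moderately blurred.

Shape edges and outlines are uniformly softened across the whole image.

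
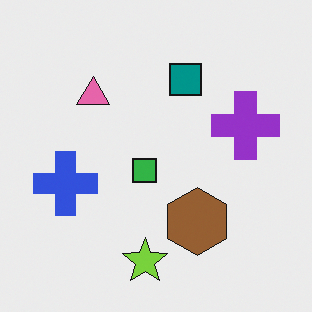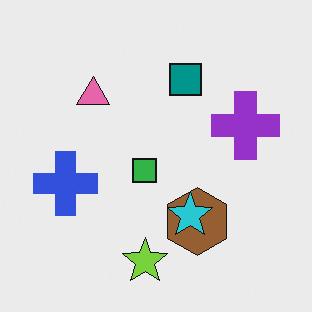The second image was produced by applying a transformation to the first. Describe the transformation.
The second image is the first overlaid with an additional cyan star.

A cyan star appears in the second image that is absent from the first.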